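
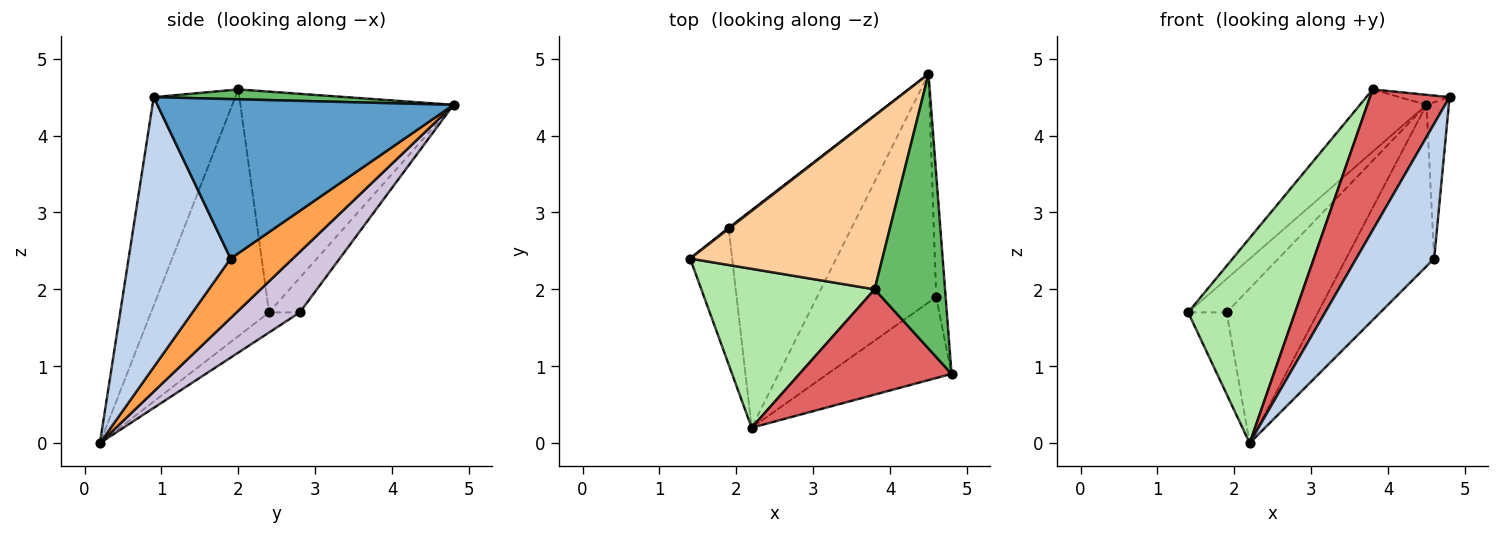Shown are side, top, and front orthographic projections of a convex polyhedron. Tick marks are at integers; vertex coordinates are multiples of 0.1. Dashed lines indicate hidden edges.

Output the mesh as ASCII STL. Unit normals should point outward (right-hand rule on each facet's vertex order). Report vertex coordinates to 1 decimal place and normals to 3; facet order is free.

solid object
 facet normal 0.995 0.075 -0.059
  outer loop
   vertex 4.6 1.9 2.4
   vertex 4.5 4.8 4.4
   vertex 4.8 0.9 4.5
  endloop
 endfacet
 facet normal 0.747 -0.570 -0.343
  outer loop
   vertex 4.6 1.9 2.4
   vertex 4.8 0.9 4.5
   vertex 2.2 0.2 0.0
  endloop
 endfacet
 facet normal 0.378 0.535 -0.756
  outer loop
   vertex 4.6 1.9 2.4
   vertex 2.2 0.2 0.0
   vertex 4.5 4.8 4.4
  endloop
 endfacet
 facet normal -0.734 0.229 0.639
  outer loop
   vertex 3.8 2.0 4.6
   vertex 4.5 4.8 4.4
   vertex 1.4 2.4 1.7
  endloop
 endfacet
 facet normal 0.139 0.036 0.990
  outer loop
   vertex 3.8 2.0 4.6
   vertex 4.8 0.9 4.5
   vertex 4.5 4.8 4.4
  endloop
 endfacet
 facet normal -0.657 -0.596 0.462
  outer loop
   vertex 3.8 2.0 4.6
   vertex 1.4 2.4 1.7
   vertex 2.2 0.2 0.0
  endloop
 endfacet
 facet normal -0.635 -0.619 0.463
  outer loop
   vertex 3.8 2.0 4.6
   vertex 2.2 0.2 0.0
   vertex 4.8 0.9 4.5
  endloop
 endfacet
 facet normal -0.625 0.781 0.023
  outer loop
   vertex 1.9 2.8 1.7
   vertex 1.4 2.4 1.7
   vertex 4.5 4.8 4.4
  endloop
 endfacet
 facet normal -0.380 0.475 -0.794
  outer loop
   vertex 1.9 2.8 1.7
   vertex 2.2 0.2 0.0
   vertex 1.4 2.4 1.7
  endloop
 endfacet
 facet normal 0.372 0.538 -0.757
  outer loop
   vertex 1.9 2.8 1.7
   vertex 4.5 4.8 4.4
   vertex 2.2 0.2 0.0
  endloop
 endfacet
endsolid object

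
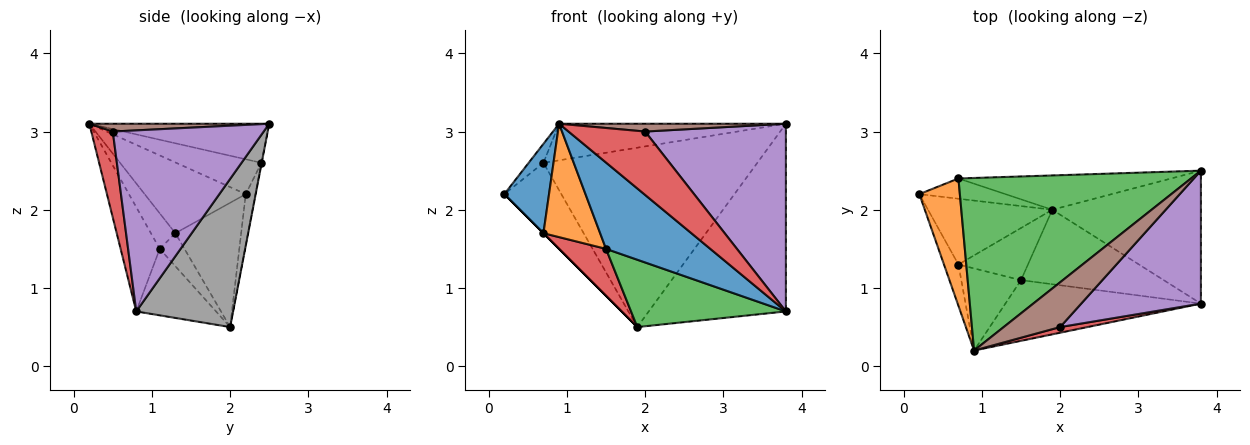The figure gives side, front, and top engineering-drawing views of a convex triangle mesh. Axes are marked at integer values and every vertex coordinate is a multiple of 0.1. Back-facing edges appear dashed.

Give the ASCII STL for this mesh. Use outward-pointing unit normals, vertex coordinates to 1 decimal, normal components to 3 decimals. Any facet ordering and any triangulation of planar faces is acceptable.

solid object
 facet normal -0.899 -0.397 -0.184
  outer loop
   vertex 0.7 1.3 1.7
   vertex 0.9 0.2 3.1
   vertex 0.2 2.2 2.2
  endloop
 endfacet
 facet normal -0.648 0.112 0.754
  outer loop
   vertex 0.7 2.4 2.6
   vertex 0.2 2.2 2.2
   vertex 0.9 0.2 3.1
  endloop
 endfacet
 facet normal -0.162 0.205 0.965
  outer loop
   vertex 0.7 2.4 2.6
   vertex 0.9 0.2 3.1
   vertex 3.8 2.5 3.1
  endloop
 endfacet
 facet normal 0.269 -0.959 0.086
  outer loop
   vertex 2.0 0.5 3.0
   vertex 0.9 0.2 3.1
   vertex 3.8 0.8 0.7
  endloop
 endfacet
 facet normal 0.658 -0.614 0.435
  outer loop
   vertex 2.0 0.5 3.0
   vertex 3.8 0.8 0.7
   vertex 3.8 2.5 3.1
  endloop
 endfacet
 facet normal 0.135 -0.171 0.976
  outer loop
   vertex 2.0 0.5 3.0
   vertex 3.8 2.5 3.1
   vertex 0.9 0.2 3.1
  endloop
 endfacet
 facet normal -0.707 0.000 -0.707
  outer loop
   vertex 1.9 2.0 0.5
   vertex 0.7 1.3 1.7
   vertex 0.2 2.2 2.2
  endloop
 endfacet
 facet normal 0.499 0.707 -0.501
  outer loop
   vertex 1.9 2.0 0.5
   vertex 3.8 2.5 3.1
   vertex 3.8 0.8 0.7
  endloop
 endfacet
 facet normal -0.161 0.948 -0.273
  outer loop
   vertex 1.9 2.0 0.5
   vertex 0.2 2.2 2.2
   vertex 0.7 2.4 2.6
  endloop
 endfacet
 facet normal -0.001 0.982 -0.188
  outer loop
   vertex 1.9 2.0 0.5
   vertex 0.7 2.4 2.6
   vertex 3.8 2.5 3.1
  endloop
 endfacet
 facet normal -0.293 -0.782 -0.550
  outer loop
   vertex 1.5 1.1 1.5
   vertex 3.8 0.8 0.7
   vertex 0.9 0.2 3.1
  endloop
 endfacet
 facet normal -0.330 -0.765 -0.554
  outer loop
   vertex 1.5 1.1 1.5
   vertex 0.9 0.2 3.1
   vertex 0.7 1.3 1.7
  endloop
 endfacet
 facet normal -0.327 -0.634 -0.701
  outer loop
   vertex 1.5 1.1 1.5
   vertex 1.9 2.0 0.5
   vertex 3.8 0.8 0.7
  endloop
 endfacet
 facet normal -0.333 -0.631 -0.701
  outer loop
   vertex 1.5 1.1 1.5
   vertex 0.7 1.3 1.7
   vertex 1.9 2.0 0.5
  endloop
 endfacet
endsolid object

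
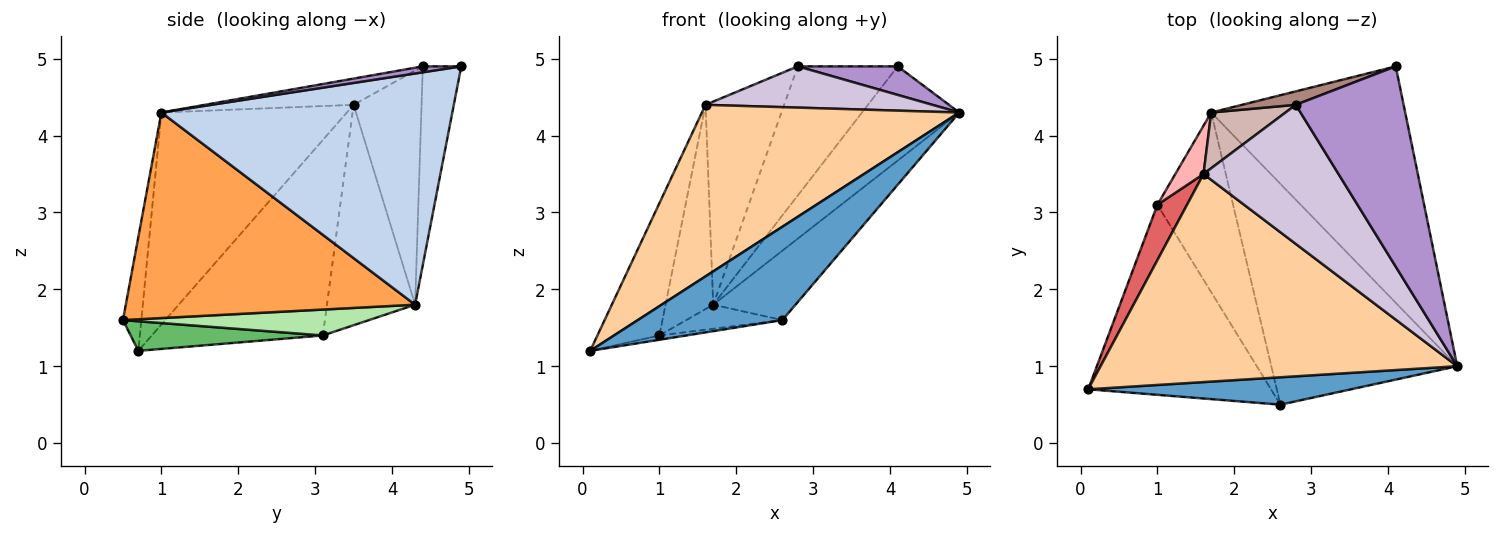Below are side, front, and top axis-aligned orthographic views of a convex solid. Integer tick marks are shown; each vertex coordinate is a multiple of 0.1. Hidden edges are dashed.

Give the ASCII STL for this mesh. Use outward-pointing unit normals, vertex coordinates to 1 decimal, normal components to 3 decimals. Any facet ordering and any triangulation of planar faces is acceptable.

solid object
 facet normal -0.121 -0.953 0.279
  outer loop
   vertex 2.6 0.5 1.6
   vertex 4.9 1.0 4.3
   vertex 0.1 0.7 1.2
  endloop
 endfacet
 facet normal 0.742 0.248 -0.623
  outer loop
   vertex 1.7 4.3 1.8
   vertex 4.1 4.9 4.9
   vertex 4.9 1.0 4.3
  endloop
 endfacet
 facet normal 0.726 0.206 -0.656
  outer loop
   vertex 1.7 4.3 1.8
   vertex 4.9 1.0 4.3
   vertex 2.6 0.5 1.6
  endloop
 endfacet
 facet normal -0.417 -0.578 0.701
  outer loop
   vertex 1.6 3.5 4.4
   vertex 0.1 0.7 1.2
   vertex 4.9 1.0 4.3
  endloop
 endfacet
 facet normal 0.160 0.022 -0.987
  outer loop
   vertex 1.0 3.1 1.4
   vertex 2.6 0.5 1.6
   vertex 0.1 0.7 1.2
  endloop
 endfacet
 facet normal 0.321 0.125 -0.939
  outer loop
   vertex 1.0 3.1 1.4
   vertex 1.7 4.3 1.8
   vertex 2.6 0.5 1.6
  endloop
 endfacet
 facet normal -0.931 0.337 0.141
  outer loop
   vertex 1.0 3.1 1.4
   vertex 0.1 0.7 1.2
   vertex 1.6 3.5 4.4
  endloop
 endfacet
 facet normal -0.874 0.473 0.112
  outer loop
   vertex 1.0 3.1 1.4
   vertex 1.6 3.5 4.4
   vertex 1.7 4.3 1.8
  endloop
 endfacet
 facet normal 0.054 -0.141 0.989
  outer loop
   vertex 2.8 4.4 4.9
   vertex 4.9 1.0 4.3
   vertex 4.1 4.9 4.9
  endloop
 endfacet
 facet normal -0.183 -0.279 0.943
  outer loop
   vertex 2.8 4.4 4.9
   vertex 1.6 3.5 4.4
   vertex 4.9 1.0 4.3
  endloop
 endfacet
 facet normal -0.357 0.929 0.097
  outer loop
   vertex 2.8 4.4 4.9
   vertex 4.1 4.9 4.9
   vertex 1.7 4.3 1.8
  endloop
 endfacet
 facet normal -0.640 0.741 0.203
  outer loop
   vertex 2.8 4.4 4.9
   vertex 1.7 4.3 1.8
   vertex 1.6 3.5 4.4
  endloop
 endfacet
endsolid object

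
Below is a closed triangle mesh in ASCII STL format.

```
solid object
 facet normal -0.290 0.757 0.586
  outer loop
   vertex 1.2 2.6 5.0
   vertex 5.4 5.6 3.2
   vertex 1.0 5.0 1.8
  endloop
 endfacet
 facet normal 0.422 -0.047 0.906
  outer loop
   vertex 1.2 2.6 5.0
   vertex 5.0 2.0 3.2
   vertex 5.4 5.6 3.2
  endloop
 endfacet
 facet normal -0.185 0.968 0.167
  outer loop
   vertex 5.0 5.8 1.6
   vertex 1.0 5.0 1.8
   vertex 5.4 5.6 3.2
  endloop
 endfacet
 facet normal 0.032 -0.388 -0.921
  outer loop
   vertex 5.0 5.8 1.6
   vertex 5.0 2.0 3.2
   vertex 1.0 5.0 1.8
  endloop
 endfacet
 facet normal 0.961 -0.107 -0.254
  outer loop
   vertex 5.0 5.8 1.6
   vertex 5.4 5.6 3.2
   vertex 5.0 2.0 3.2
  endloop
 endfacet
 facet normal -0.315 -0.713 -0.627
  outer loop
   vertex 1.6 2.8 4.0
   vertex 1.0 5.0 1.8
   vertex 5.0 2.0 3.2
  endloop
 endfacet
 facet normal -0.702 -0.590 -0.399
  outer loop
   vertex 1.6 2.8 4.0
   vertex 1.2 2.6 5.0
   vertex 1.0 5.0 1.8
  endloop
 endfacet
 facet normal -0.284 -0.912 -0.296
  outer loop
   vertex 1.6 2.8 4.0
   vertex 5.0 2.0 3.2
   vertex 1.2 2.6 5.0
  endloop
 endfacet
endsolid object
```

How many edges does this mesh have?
12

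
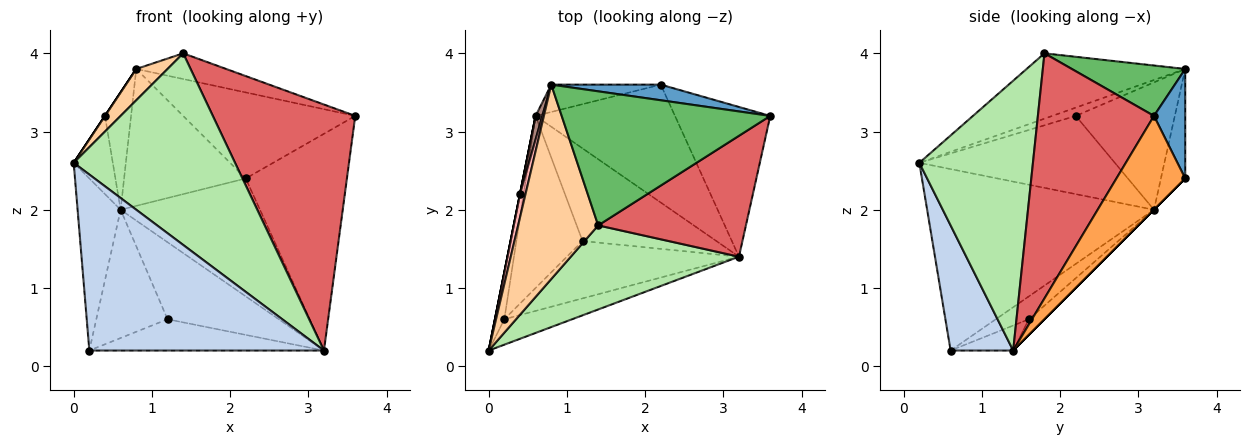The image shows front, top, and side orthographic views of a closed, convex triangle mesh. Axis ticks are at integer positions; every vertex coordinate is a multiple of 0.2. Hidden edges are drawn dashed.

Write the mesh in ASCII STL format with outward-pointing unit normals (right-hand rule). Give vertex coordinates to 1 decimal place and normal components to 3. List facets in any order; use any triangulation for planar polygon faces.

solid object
 facet normal 0.176 0.968 0.176
  outer loop
   vertex 0.8 3.6 3.8
   vertex 3.6 3.2 3.2
   vertex 2.2 3.6 2.4
  endloop
 endfacet
 facet normal 0.255 -0.957 -0.138
  outer loop
   vertex 3.2 1.4 0.2
   vertex 0.0 0.2 2.6
   vertex 0.2 0.6 0.2
  endloop
 endfacet
 facet normal 0.489 0.718 -0.496
  outer loop
   vertex 3.2 1.4 0.2
   vertex 2.2 3.6 2.4
   vertex 3.6 3.2 3.2
  endloop
 endfacet
 facet normal -0.627 -0.124 0.769
  outer loop
   vertex 1.4 1.8 4.0
   vertex 0.8 3.6 3.8
   vertex 0.0 0.2 2.6
  endloop
 endfacet
 facet normal 0.231 0.183 0.956
  outer loop
   vertex 1.4 1.8 4.0
   vertex 3.6 3.2 3.2
   vertex 0.8 3.6 3.8
  endloop
 endfacet
 facet normal 0.542 -0.770 0.338
  outer loop
   vertex 1.4 1.8 4.0
   vertex 0.0 0.2 2.6
   vertex 3.2 1.4 0.2
  endloop
 endfacet
 facet normal 0.590 -0.724 0.356
  outer loop
   vertex 1.4 1.8 4.0
   vertex 3.2 1.4 0.2
   vertex 3.6 3.2 3.2
  endloop
 endfacet
 facet normal -0.832 0.000 0.555
  outer loop
   vertex 0.4 2.2 3.2
   vertex 0.0 0.2 2.6
   vertex 0.8 3.6 3.8
  endloop
 endfacet
 facet normal -0.192 0.962 -0.192
  outer loop
   vertex 0.6 3.2 2.0
   vertex 0.8 3.6 3.8
   vertex 2.2 3.6 2.4
  endloop
 endfacet
 facet normal 0.000 0.707 -0.707
  outer loop
   vertex 0.6 3.2 2.0
   vertex 2.2 3.6 2.4
   vertex 3.2 1.4 0.2
  endloop
 endfacet
 facet normal -0.966 0.254 0.051
  outer loop
   vertex 0.6 3.2 2.0
   vertex 0.4 2.2 3.2
   vertex 0.8 3.6 3.8
  endloop
 endfacet
 facet normal -0.981 0.186 -0.051
  outer loop
   vertex 0.6 3.2 2.0
   vertex 0.2 0.6 0.2
   vertex 0.0 0.2 2.6
  endloop
 endfacet
 facet normal -0.981 0.196 0.000
  outer loop
   vertex 0.6 3.2 2.0
   vertex 0.0 0.2 2.6
   vertex 0.4 2.2 3.2
  endloop
 endfacet
 facet normal -0.127 0.475 -0.871
  outer loop
   vertex 1.2 1.6 0.6
   vertex 3.2 1.4 0.2
   vertex 0.2 0.6 0.2
  endloop
 endfacet
 facet normal -0.267 0.576 -0.773
  outer loop
   vertex 1.2 1.6 0.6
   vertex 0.2 0.6 0.2
   vertex 0.6 3.2 2.0
  endloop
 endfacet
 facet normal -0.090 0.637 -0.766
  outer loop
   vertex 1.2 1.6 0.6
   vertex 0.6 3.2 2.0
   vertex 3.2 1.4 0.2
  endloop
 endfacet
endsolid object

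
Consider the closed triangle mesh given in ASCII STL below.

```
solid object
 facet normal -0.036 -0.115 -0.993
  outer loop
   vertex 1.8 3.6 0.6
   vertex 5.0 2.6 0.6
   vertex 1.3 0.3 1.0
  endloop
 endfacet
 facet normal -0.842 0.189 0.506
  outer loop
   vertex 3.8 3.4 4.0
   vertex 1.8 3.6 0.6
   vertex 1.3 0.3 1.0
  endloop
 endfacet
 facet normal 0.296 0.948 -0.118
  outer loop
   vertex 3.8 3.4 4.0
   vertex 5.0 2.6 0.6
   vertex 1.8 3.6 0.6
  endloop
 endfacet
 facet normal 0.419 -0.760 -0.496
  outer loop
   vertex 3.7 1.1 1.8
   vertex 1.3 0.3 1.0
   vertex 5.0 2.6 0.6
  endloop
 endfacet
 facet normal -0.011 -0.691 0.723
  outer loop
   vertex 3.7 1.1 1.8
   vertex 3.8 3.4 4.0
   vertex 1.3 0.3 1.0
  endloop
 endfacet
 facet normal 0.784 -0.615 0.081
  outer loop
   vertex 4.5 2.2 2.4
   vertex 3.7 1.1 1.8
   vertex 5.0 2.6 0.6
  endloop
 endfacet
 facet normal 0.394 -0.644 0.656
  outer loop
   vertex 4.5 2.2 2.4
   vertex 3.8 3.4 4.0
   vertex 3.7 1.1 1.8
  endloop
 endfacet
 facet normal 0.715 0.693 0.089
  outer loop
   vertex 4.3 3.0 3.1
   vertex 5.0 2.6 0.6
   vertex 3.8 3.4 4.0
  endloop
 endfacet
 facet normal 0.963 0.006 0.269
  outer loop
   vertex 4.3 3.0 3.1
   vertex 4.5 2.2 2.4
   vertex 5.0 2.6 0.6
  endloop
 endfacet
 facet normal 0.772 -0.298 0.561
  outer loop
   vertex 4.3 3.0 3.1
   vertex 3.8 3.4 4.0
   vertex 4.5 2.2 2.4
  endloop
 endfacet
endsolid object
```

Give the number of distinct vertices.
7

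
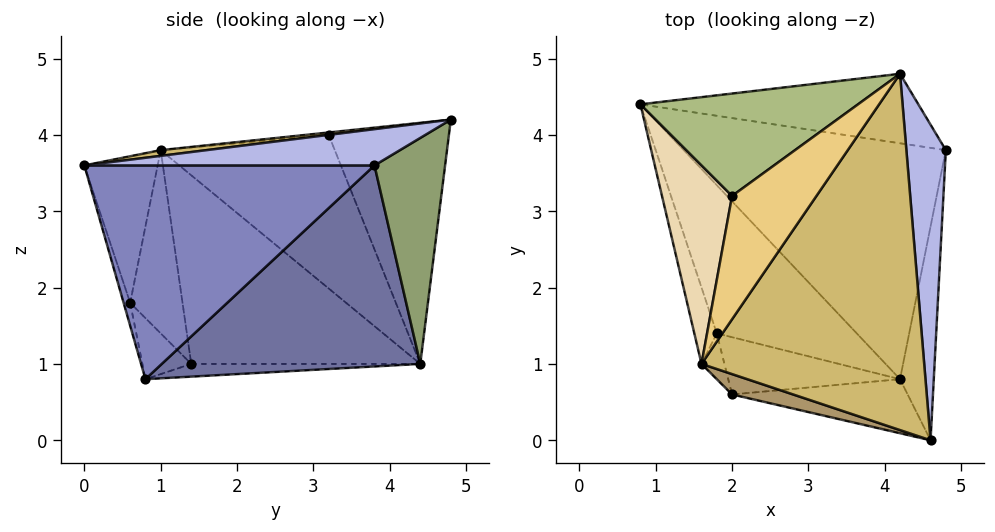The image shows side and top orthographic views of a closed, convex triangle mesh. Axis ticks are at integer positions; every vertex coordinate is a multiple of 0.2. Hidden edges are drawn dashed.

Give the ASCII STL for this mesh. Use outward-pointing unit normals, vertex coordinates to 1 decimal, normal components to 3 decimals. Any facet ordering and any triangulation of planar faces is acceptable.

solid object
 facet normal 0.518 0.526 -0.675
  outer loop
   vertex 4.2 0.8 0.8
   vertex 0.8 4.4 1.0
   vertex 4.8 3.8 3.6
  endloop
 endfacet
 facet normal 0.986 -0.052 -0.156
  outer loop
   vertex 4.2 0.8 0.8
   vertex 4.8 3.8 3.6
   vertex 4.6 0.0 3.6
  endloop
 endfacet
 facet normal -0.035 -0.962 -0.270
  outer loop
   vertex 2.0 0.6 1.8
   vertex 4.2 0.8 0.8
   vertex 4.6 0.0 3.6
  endloop
 endfacet
 facet normal 0.676 -0.036 0.736
  outer loop
   vertex 4.2 4.8 4.2
   vertex 4.6 0.0 3.6
   vertex 4.8 3.8 3.6
  endloop
 endfacet
 facet normal 0.482 0.645 -0.593
  outer loop
   vertex 4.2 4.8 4.2
   vertex 4.8 3.8 3.6
   vertex 0.8 4.4 1.0
  endloop
 endfacet
 facet normal -0.541 0.683 0.490
  outer loop
   vertex 4.2 4.8 4.2
   vertex 0.8 4.4 1.0
   vertex 2.0 3.2 4.0
  endloop
 endfacet
 facet normal -0.090 -0.030 -0.995
  outer loop
   vertex 1.8 1.4 1.0
   vertex 0.8 4.4 1.0
   vertex 4.2 0.8 0.8
  endloop
 endfacet
 facet normal -0.234 -0.716 -0.658
  outer loop
   vertex 1.8 1.4 1.0
   vertex 4.2 0.8 0.8
   vertex 2.0 0.6 1.8
  endloop
 endfacet
 facet normal -0.306 -0.943 0.127
  outer loop
   vertex 1.6 1.0 3.8
   vertex 2.0 0.6 1.8
   vertex 4.6 0.0 3.6
  endloop
 endfacet
 facet normal 0.026 -0.122 0.992
  outer loop
   vertex 1.6 1.0 3.8
   vertex 4.6 0.0 3.6
   vertex 4.2 4.8 4.2
  endloop
 endfacet
 facet normal -0.028 -0.085 0.996
  outer loop
   vertex 1.6 1.0 3.8
   vertex 4.2 4.8 4.2
   vertex 2.0 3.2 4.0
  endloop
 endfacet
 facet normal -0.902 0.127 0.412
  outer loop
   vertex 1.6 1.0 3.8
   vertex 2.0 3.2 4.0
   vertex 0.8 4.4 1.0
  endloop
 endfacet
 facet normal -0.943 -0.314 -0.112
  outer loop
   vertex 1.6 1.0 3.8
   vertex 0.8 4.4 1.0
   vertex 1.8 1.4 1.0
  endloop
 endfacet
 facet normal -0.930 -0.349 -0.116
  outer loop
   vertex 1.6 1.0 3.8
   vertex 1.8 1.4 1.0
   vertex 2.0 0.6 1.8
  endloop
 endfacet
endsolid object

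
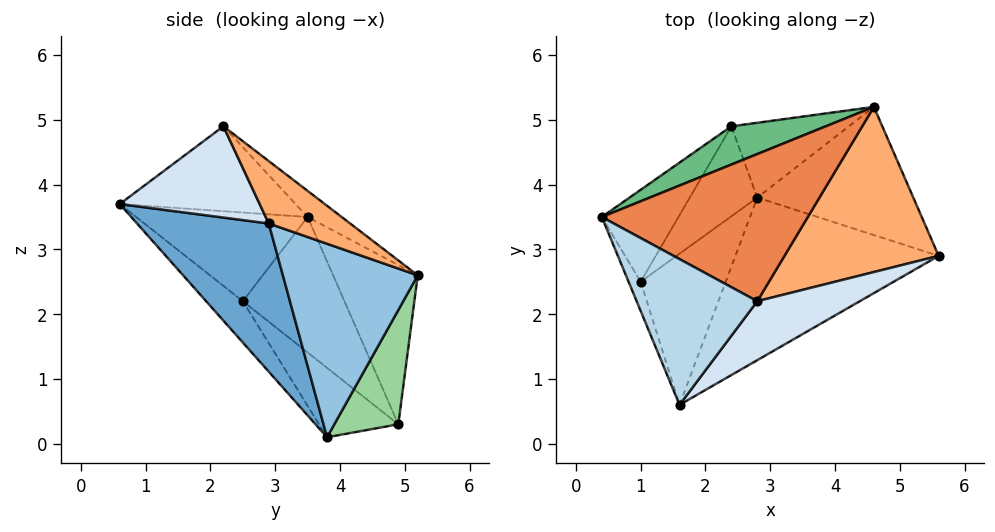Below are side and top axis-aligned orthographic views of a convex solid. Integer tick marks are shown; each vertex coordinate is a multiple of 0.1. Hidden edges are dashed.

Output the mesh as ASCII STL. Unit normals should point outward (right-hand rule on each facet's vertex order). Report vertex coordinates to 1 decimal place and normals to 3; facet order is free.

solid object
 facet normal 0.390 -0.749 -0.536
  outer loop
   vertex 2.8 3.8 0.1
   vertex 5.6 2.9 3.4
   vertex 1.6 0.6 3.7
  endloop
 endfacet
 facet normal 0.773 0.119 -0.623
  outer loop
   vertex 4.6 5.2 2.6
   vertex 5.6 2.9 3.4
   vertex 2.8 3.8 0.1
  endloop
 endfacet
 facet normal -0.566 -0.179 0.805
  outer loop
   vertex 2.8 2.2 4.9
   vertex 0.4 3.5 3.5
   vertex 1.6 0.6 3.7
  endloop
 endfacet
 facet normal 0.457 -0.727 0.513
  outer loop
   vertex 2.8 2.2 4.9
   vertex 1.6 0.6 3.7
   vertex 5.6 2.9 3.4
  endloop
 endfacet
 facet normal -0.097 0.641 0.761
  outer loop
   vertex 2.8 2.2 4.9
   vertex 4.6 5.2 2.6
   vertex 0.4 3.5 3.5
  endloop
 endfacet
 facet normal 0.338 0.437 0.834
  outer loop
   vertex 2.8 2.2 4.9
   vertex 5.6 2.9 3.4
   vertex 4.6 5.2 2.6
  endloop
 endfacet
 facet normal -0.914 -0.387 -0.124
  outer loop
   vertex 1.0 2.5 2.2
   vertex 1.6 0.6 3.7
   vertex 0.4 3.5 3.5
  endloop
 endfacet
 facet normal -0.333 -0.647 -0.686
  outer loop
   vertex 1.0 2.5 2.2
   vertex 2.8 3.8 0.1
   vertex 1.6 0.6 3.7
  endloop
 endfacet
 facet normal -0.331 0.923 0.197
  outer loop
   vertex 2.4 4.9 0.3
   vertex 0.4 3.5 3.5
   vertex 4.6 5.2 2.6
  endloop
 endfacet
 facet normal 0.651 0.358 -0.669
  outer loop
   vertex 2.4 4.9 0.3
   vertex 4.6 5.2 2.6
   vertex 2.8 3.8 0.1
  endloop
 endfacet
 facet normal -0.864 0.117 -0.489
  outer loop
   vertex 2.4 4.9 0.3
   vertex 1.0 2.5 2.2
   vertex 0.4 3.5 3.5
  endloop
 endfacet
 facet normal -0.710 -0.133 -0.691
  outer loop
   vertex 2.4 4.9 0.3
   vertex 2.8 3.8 0.1
   vertex 1.0 2.5 2.2
  endloop
 endfacet
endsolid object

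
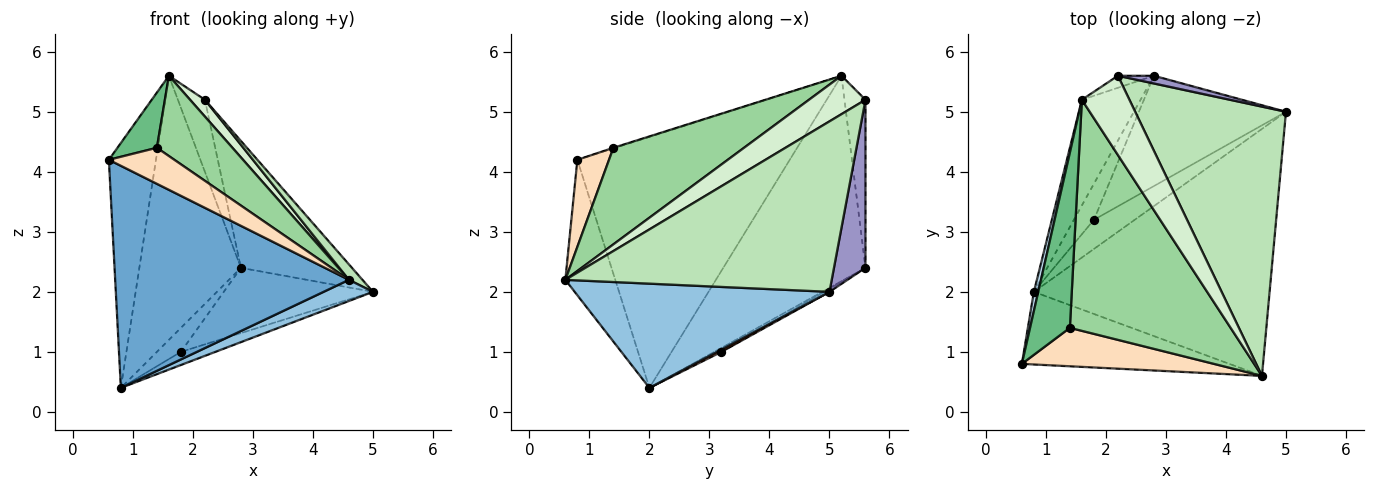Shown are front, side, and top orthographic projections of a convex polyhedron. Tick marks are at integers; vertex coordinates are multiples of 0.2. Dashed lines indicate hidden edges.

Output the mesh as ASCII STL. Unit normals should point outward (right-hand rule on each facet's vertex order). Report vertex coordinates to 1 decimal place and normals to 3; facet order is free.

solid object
 facet normal -0.199 -0.931 -0.305
  outer loop
   vertex 0.8 2.0 0.4
   vertex 4.6 0.6 2.2
   vertex 0.6 0.8 4.2
  endloop
 endfacet
 facet normal 0.403 -0.078 -0.912
  outer loop
   vertex 0.8 2.0 0.4
   vertex 5.0 5.0 2.0
   vertex 4.6 0.6 2.2
  endloop
 endfacet
 facet normal -0.976 0.216 0.017
  outer loop
   vertex 1.6 5.2 5.6
   vertex 0.8 2.0 0.4
   vertex 0.6 0.8 4.2
  endloop
 endfacet
 facet normal -0.793 0.566 -0.226
  outer loop
   vertex 1.6 5.2 5.6
   vertex 2.8 5.6 2.4
   vertex 0.8 2.0 0.4
  endloop
 endfacet
 facet normal 0.054 0.411 -0.910
  outer loop
   vertex 1.8 3.2 1.0
   vertex 5.0 5.0 2.0
   vertex 0.8 2.0 0.4
  endloop
 endfacet
 facet normal -0.018 0.509 -0.860
  outer loop
   vertex 1.8 3.2 1.0
   vertex 2.8 5.6 2.4
   vertex 5.0 5.0 2.0
  endloop
 endfacet
 facet normal -0.164 0.547 -0.821
  outer loop
   vertex 1.8 3.2 1.0
   vertex 0.8 2.0 0.4
   vertex 2.8 5.6 2.4
  endloop
 endfacet
 facet normal 0.314 -0.649 0.693
  outer loop
   vertex 1.4 1.4 4.4
   vertex 0.6 0.8 4.2
   vertex 4.6 0.6 2.2
  endloop
 endfacet
 facet normal -0.013 -0.300 0.954
  outer loop
   vertex 1.4 1.4 4.4
   vertex 1.6 5.2 5.6
   vertex 0.6 0.8 4.2
  endloop
 endfacet
 facet normal 0.493 -0.285 0.822
  outer loop
   vertex 1.4 1.4 4.4
   vertex 4.6 0.6 2.2
   vertex 1.6 5.2 5.6
  endloop
 endfacet
 facet normal 0.748 -0.038 0.662
  outer loop
   vertex 2.2 5.6 5.2
   vertex 4.6 0.6 2.2
   vertex 5.0 5.0 2.0
  endloop
 endfacet
 facet normal 0.620 -0.163 0.767
  outer loop
   vertex 2.2 5.6 5.2
   vertex 1.6 5.2 5.6
   vertex 4.6 0.6 2.2
  endloop
 endfacet
 facet normal 0.273 0.960 0.058
  outer loop
   vertex 2.2 5.6 5.2
   vertex 5.0 5.0 2.0
   vertex 2.8 5.6 2.4
  endloop
 endfacet
 facet normal -0.609 0.783 -0.130
  outer loop
   vertex 2.2 5.6 5.2
   vertex 2.8 5.6 2.4
   vertex 1.6 5.2 5.6
  endloop
 endfacet
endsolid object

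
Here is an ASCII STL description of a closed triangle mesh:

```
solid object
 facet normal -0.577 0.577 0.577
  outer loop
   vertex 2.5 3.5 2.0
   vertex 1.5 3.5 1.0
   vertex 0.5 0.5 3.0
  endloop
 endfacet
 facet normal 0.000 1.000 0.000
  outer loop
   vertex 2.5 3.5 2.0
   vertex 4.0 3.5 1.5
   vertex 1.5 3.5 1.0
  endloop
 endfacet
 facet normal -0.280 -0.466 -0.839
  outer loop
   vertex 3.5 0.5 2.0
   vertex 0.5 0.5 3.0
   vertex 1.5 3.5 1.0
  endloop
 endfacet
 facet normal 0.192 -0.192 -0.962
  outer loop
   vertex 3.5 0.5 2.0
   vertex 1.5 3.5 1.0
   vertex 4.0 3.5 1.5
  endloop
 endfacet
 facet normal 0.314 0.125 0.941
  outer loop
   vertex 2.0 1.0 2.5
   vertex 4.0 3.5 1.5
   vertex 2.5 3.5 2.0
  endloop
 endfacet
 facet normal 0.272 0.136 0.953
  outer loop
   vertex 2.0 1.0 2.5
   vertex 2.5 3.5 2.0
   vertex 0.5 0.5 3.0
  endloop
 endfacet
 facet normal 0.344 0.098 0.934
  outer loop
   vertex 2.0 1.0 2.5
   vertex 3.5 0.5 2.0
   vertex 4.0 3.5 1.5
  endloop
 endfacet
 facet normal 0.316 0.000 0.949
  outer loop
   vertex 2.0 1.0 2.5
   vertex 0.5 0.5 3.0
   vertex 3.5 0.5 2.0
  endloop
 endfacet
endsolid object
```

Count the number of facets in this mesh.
8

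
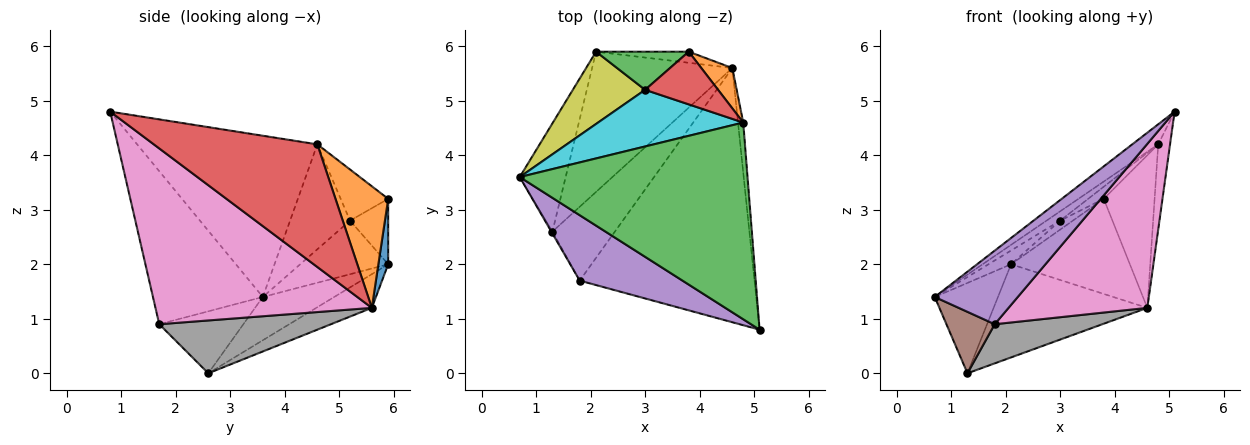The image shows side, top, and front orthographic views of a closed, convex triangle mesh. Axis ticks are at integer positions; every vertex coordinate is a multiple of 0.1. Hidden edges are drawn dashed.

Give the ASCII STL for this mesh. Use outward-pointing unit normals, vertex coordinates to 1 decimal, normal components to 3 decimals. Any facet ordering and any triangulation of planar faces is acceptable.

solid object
 facet normal -0.586 0.519 -0.622
  outer loop
   vertex 1.3 2.6 0.0
   vertex 0.7 3.6 1.4
   vertex 2.1 5.9 2.0
  endloop
 endfacet
 facet normal -0.196 0.543 -0.817
  outer loop
   vertex 4.6 5.6 1.2
   vertex 1.3 2.6 0.0
   vertex 2.1 5.9 2.0
  endloop
 endfacet
 facet normal -0.576 0.083 0.813
  outer loop
   vertex 4.8 4.6 4.2
   vertex 0.7 3.6 1.4
   vertex 5.1 0.8 4.8
  endloop
 endfacet
 facet normal 0.997 0.072 -0.042
  outer loop
   vertex 4.8 4.6 4.2
   vertex 5.1 0.8 4.8
   vertex 4.6 5.6 1.2
  endloop
 endfacet
 facet normal -0.703 -0.531 0.472
  outer loop
   vertex 1.8 1.7 0.9
   vertex 5.1 0.8 4.8
   vertex 0.7 3.6 1.4
  endloop
 endfacet
 facet normal -0.867 -0.498 -0.016
  outer loop
   vertex 1.8 1.7 0.9
   vertex 0.7 3.6 1.4
   vertex 1.3 2.6 0.0
  endloop
 endfacet
 facet normal 0.646 -0.414 -0.642
  outer loop
   vertex 1.8 1.7 0.9
   vertex 4.6 5.6 1.2
   vertex 5.1 0.8 4.8
  endloop
 endfacet
 facet normal 0.599 -0.375 -0.708
  outer loop
   vertex 1.8 1.7 0.9
   vertex 1.3 2.6 0.0
   vertex 4.6 5.6 1.2
  endloop
 endfacet
 facet normal -0.589 0.151 0.794
  outer loop
   vertex 3.0 5.2 2.8
   vertex 2.1 5.9 2.0
   vertex 0.7 3.6 1.4
  endloop
 endfacet
 facet normal -0.581 0.132 0.803
  outer loop
   vertex 3.0 5.2 2.8
   vertex 0.7 3.6 1.4
   vertex 4.8 4.6 4.2
  endloop
 endfacet
 facet normal 0.082 0.990 -0.116
  outer loop
   vertex 3.8 5.9 3.2
   vertex 4.6 5.6 1.2
   vertex 2.1 5.9 2.0
  endloop
 endfacet
 facet normal 0.708 0.683 0.181
  outer loop
   vertex 3.8 5.9 3.2
   vertex 4.8 4.6 4.2
   vertex 4.6 5.6 1.2
  endloop
 endfacet
 facet normal -0.566 0.189 0.802
  outer loop
   vertex 3.8 5.9 3.2
   vertex 2.1 5.9 2.0
   vertex 3.0 5.2 2.8
  endloop
 endfacet
 facet normal -0.564 0.185 0.805
  outer loop
   vertex 3.8 5.9 3.2
   vertex 3.0 5.2 2.8
   vertex 4.8 4.6 4.2
  endloop
 endfacet
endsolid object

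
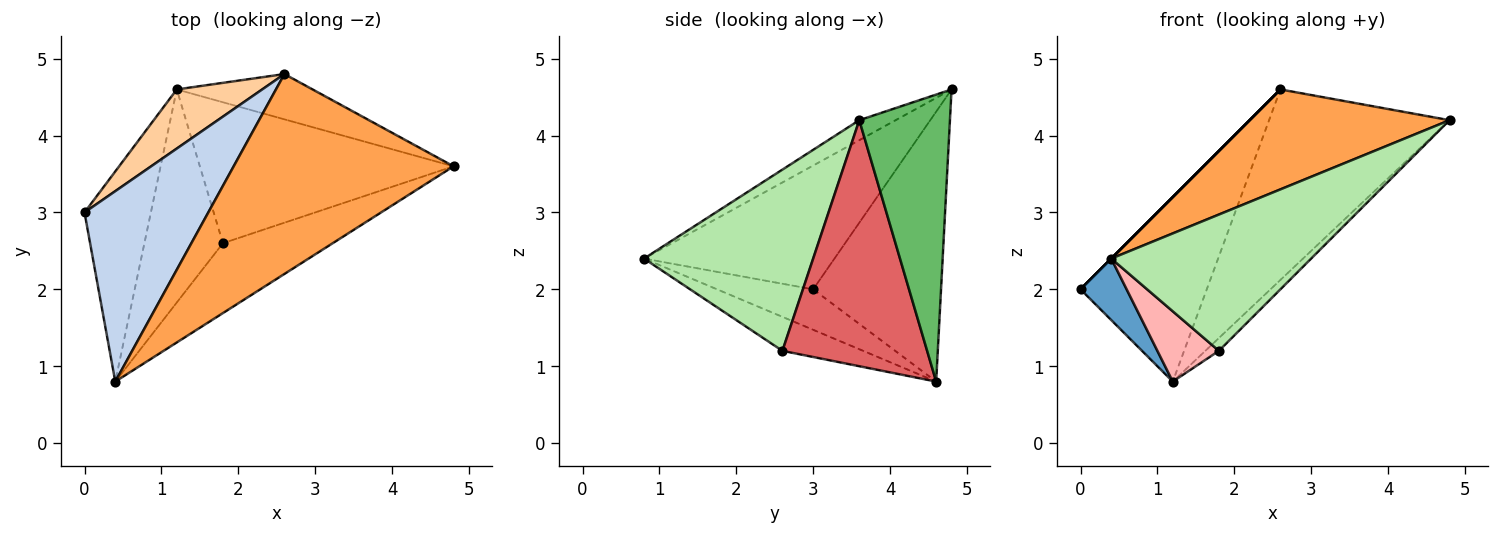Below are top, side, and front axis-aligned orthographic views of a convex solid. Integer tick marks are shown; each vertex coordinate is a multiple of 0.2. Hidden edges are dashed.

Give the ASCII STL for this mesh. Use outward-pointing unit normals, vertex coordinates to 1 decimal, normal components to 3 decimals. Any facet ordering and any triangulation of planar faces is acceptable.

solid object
 facet normal -0.505 -0.242 -0.828
  outer loop
   vertex 1.2 4.6 0.8
   vertex 0.4 0.8 2.4
   vertex 0.0 3.0 2.0
  endloop
 endfacet
 facet normal -0.707 0.000 0.707
  outer loop
   vertex 2.6 4.8 4.6
   vertex 0.0 3.0 2.0
   vertex 0.4 0.8 2.4
  endloop
 endfacet
 facet normal -0.081 -0.446 0.891
  outer loop
   vertex 2.6 4.8 4.6
   vertex 0.4 0.8 2.4
   vertex 4.8 3.6 4.2
  endloop
 endfacet
 facet normal -0.694 0.685 0.220
  outer loop
   vertex 2.6 4.8 4.6
   vertex 1.2 4.6 0.8
   vertex 0.0 3.0 2.0
  endloop
 endfacet
 facet normal 0.439 0.874 -0.208
  outer loop
   vertex 2.6 4.8 4.6
   vertex 4.8 3.6 4.2
   vertex 1.2 4.6 0.8
  endloop
 endfacet
 facet normal 0.601 -0.711 -0.365
  outer loop
   vertex 1.8 2.6 1.2
   vertex 4.8 3.6 4.2
   vertex 0.4 0.8 2.4
  endloop
 endfacet
 facet normal 0.695 0.065 -0.716
  outer loop
   vertex 1.8 2.6 1.2
   vertex 1.2 4.6 0.8
   vertex 4.8 3.6 4.2
  endloop
 endfacet
 facet normal -0.380 -0.290 -0.878
  outer loop
   vertex 1.8 2.6 1.2
   vertex 0.4 0.8 2.4
   vertex 1.2 4.6 0.8
  endloop
 endfacet
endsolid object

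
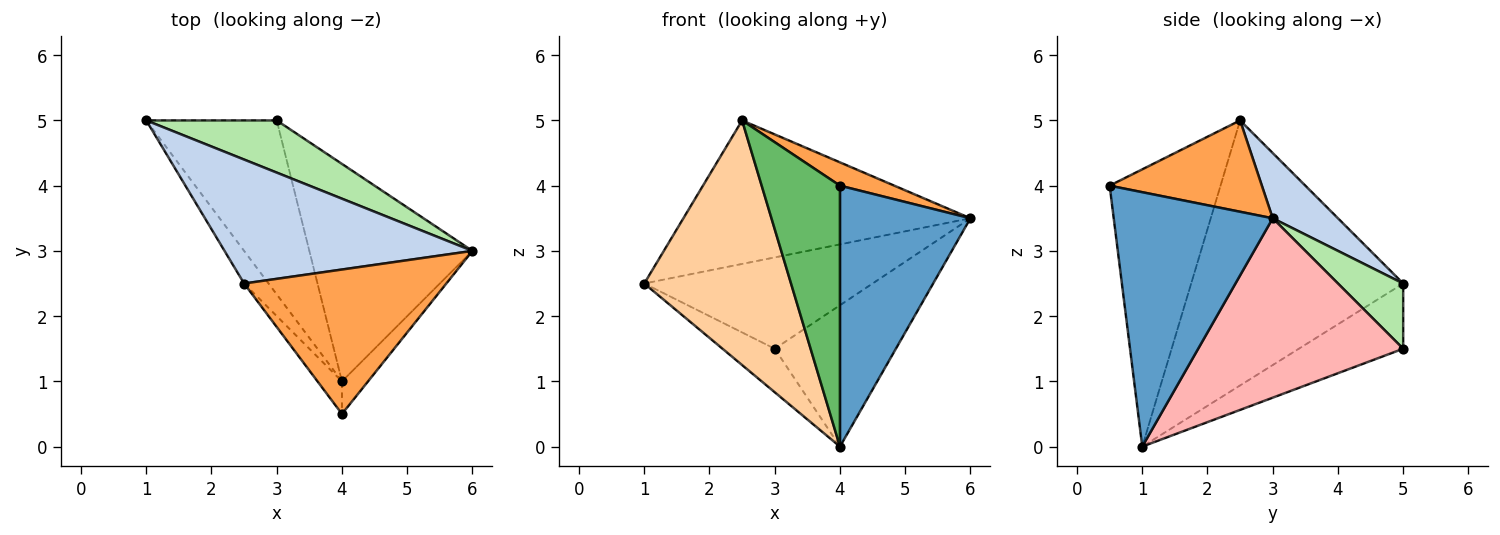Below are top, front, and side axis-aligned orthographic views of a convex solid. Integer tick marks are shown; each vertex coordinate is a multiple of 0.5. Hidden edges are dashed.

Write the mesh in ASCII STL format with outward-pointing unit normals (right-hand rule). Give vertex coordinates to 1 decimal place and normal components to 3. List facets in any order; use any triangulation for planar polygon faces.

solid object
 facet normal 0.771 -0.632 -0.079
  outer loop
   vertex 4.0 1.0 0.0
   vertex 6.0 3.0 3.5
   vertex 4.0 0.5 4.0
  endloop
 endfacet
 facet normal 0.170 0.746 0.644
  outer loop
   vertex 2.5 2.5 5.0
   vertex 6.0 3.0 3.5
   vertex 1.0 5.0 2.5
  endloop
 endfacet
 facet normal 0.407 -0.145 0.902
  outer loop
   vertex 2.5 2.5 5.0
   vertex 4.0 0.5 4.0
   vertex 6.0 3.0 3.5
  endloop
 endfacet
 facet normal -0.820 -0.568 -0.076
  outer loop
   vertex 2.5 2.5 5.0
   vertex 1.0 5.0 2.5
   vertex 4.0 1.0 0.0
  endloop
 endfacet
 facet normal -0.815 -0.575 -0.072
  outer loop
   vertex 2.5 2.5 5.0
   vertex 4.0 1.0 0.0
   vertex 4.0 0.5 4.0
  endloop
 endfacet
 facet normal 0.241 0.843 0.482
  outer loop
   vertex 3.0 5.0 1.5
   vertex 1.0 5.0 2.5
   vertex 6.0 3.0 3.5
  endloop
 endfacet
 facet normal -0.436 0.218 -0.873
  outer loop
   vertex 3.0 5.0 1.5
   vertex 4.0 1.0 0.0
   vertex 1.0 5.0 2.5
  endloop
 endfacet
 facet normal 0.678 0.401 -0.616
  outer loop
   vertex 3.0 5.0 1.5
   vertex 6.0 3.0 3.5
   vertex 4.0 1.0 0.0
  endloop
 endfacet
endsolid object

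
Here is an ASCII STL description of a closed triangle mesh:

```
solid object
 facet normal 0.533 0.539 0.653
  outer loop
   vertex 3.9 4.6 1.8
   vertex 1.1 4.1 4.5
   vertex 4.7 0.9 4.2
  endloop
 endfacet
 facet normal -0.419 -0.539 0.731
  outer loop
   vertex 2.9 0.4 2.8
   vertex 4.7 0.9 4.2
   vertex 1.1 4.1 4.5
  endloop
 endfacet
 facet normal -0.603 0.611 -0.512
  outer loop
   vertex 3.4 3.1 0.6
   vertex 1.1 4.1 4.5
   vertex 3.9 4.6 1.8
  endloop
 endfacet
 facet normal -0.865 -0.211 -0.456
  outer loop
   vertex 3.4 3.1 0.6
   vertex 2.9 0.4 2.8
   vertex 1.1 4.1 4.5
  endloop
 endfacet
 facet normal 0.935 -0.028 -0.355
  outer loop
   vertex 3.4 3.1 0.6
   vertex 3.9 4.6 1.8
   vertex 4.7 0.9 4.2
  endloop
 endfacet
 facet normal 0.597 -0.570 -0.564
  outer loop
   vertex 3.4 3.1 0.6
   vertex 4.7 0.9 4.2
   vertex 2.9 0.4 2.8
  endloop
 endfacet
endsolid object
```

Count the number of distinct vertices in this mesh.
5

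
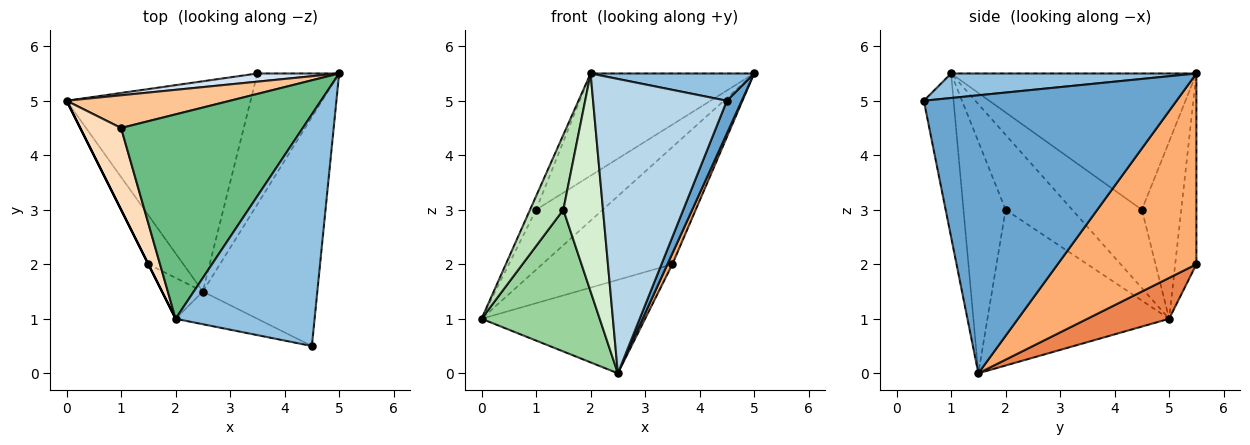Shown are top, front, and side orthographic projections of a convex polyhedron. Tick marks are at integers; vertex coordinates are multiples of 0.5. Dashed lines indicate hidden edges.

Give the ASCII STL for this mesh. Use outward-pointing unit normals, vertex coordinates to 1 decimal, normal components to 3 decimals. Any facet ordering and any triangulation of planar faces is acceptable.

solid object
 facet normal 0.923 -0.054 -0.380
  outer loop
   vertex 2.5 1.5 0.0
   vertex 5.0 5.5 5.5
   vertex 4.5 0.5 5.0
  endloop
 endfacet
 facet normal 0.173 -0.115 0.978
  outer loop
   vertex 2.0 1.0 5.5
   vertex 4.5 0.5 5.0
   vertex 5.0 5.5 5.5
  endloop
 endfacet
 facet normal -0.216 -0.970 -0.108
  outer loop
   vertex 2.0 1.0 5.5
   vertex 2.5 1.5 0.0
   vertex 4.5 0.5 5.0
  endloop
 endfacet
 facet normal -0.160 0.985 0.069
  outer loop
   vertex 3.5 5.5 2.0
   vertex 0.0 5.0 1.0
   vertex 5.0 5.5 5.5
  endloop
 endfacet
 facet normal 0.199 0.398 -0.896
  outer loop
   vertex 3.5 5.5 2.0
   vertex 2.5 1.5 0.0
   vertex 0.0 5.0 1.0
  endloop
 endfacet
 facet normal 0.919 -0.033 -0.394
  outer loop
   vertex 3.5 5.5 2.0
   vertex 5.0 5.5 5.5
   vertex 2.5 1.5 0.0
  endloop
 endfacet
 facet normal -0.460 0.779 0.425
  outer loop
   vertex 1.0 4.5 3.0
   vertex 5.0 5.5 5.5
   vertex 0.0 5.0 1.0
  endloop
 endfacet
 facet normal -0.884 0.077 0.461
  outer loop
   vertex 1.0 4.5 3.0
   vertex 0.0 5.0 1.0
   vertex 2.0 1.0 5.5
  endloop
 endfacet
 facet normal -0.557 0.371 0.743
  outer loop
   vertex 1.0 4.5 3.0
   vertex 2.0 1.0 5.5
   vertex 5.0 5.5 5.5
  endloop
 endfacet
 facet normal -0.824 -0.536 -0.185
  outer loop
   vertex 1.5 2.0 3.0
   vertex 0.0 5.0 1.0
   vertex 2.5 1.5 0.0
  endloop
 endfacet
 facet normal -0.894 -0.447 0.000
  outer loop
   vertex 1.5 2.0 3.0
   vertex 2.0 1.0 5.5
   vertex 0.0 5.0 1.0
  endloop
 endfacet
 facet normal -0.722 -0.680 -0.127
  outer loop
   vertex 1.5 2.0 3.0
   vertex 2.5 1.5 0.0
   vertex 2.0 1.0 5.5
  endloop
 endfacet
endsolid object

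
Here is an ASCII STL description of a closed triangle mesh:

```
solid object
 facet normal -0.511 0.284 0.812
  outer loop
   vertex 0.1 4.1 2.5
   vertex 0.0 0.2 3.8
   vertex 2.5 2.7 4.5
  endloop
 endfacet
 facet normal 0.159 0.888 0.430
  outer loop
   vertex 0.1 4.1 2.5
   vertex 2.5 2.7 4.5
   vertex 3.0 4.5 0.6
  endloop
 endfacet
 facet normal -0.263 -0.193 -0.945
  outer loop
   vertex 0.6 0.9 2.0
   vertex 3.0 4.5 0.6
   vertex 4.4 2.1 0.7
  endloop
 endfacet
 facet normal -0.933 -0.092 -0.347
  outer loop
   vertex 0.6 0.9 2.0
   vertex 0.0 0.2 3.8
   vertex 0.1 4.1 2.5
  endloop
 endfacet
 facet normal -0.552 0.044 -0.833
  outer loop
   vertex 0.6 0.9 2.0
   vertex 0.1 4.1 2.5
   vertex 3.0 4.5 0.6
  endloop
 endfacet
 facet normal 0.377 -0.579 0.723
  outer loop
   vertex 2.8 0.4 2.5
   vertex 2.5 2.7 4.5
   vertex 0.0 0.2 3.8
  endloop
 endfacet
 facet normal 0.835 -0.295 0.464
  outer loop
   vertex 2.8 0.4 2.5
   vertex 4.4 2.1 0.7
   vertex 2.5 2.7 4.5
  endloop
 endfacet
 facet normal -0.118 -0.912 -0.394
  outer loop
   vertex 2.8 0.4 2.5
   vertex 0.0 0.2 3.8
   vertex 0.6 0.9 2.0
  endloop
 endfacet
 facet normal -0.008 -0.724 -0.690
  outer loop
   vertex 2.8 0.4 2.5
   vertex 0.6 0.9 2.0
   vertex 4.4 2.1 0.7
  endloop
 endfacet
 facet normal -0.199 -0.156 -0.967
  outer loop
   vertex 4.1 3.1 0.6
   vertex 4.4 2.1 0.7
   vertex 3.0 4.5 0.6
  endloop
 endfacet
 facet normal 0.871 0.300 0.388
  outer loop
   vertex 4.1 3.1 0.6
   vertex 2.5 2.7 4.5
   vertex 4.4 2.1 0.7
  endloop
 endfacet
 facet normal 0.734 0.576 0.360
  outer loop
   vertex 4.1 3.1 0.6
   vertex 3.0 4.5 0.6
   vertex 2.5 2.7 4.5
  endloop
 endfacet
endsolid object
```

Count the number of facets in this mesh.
12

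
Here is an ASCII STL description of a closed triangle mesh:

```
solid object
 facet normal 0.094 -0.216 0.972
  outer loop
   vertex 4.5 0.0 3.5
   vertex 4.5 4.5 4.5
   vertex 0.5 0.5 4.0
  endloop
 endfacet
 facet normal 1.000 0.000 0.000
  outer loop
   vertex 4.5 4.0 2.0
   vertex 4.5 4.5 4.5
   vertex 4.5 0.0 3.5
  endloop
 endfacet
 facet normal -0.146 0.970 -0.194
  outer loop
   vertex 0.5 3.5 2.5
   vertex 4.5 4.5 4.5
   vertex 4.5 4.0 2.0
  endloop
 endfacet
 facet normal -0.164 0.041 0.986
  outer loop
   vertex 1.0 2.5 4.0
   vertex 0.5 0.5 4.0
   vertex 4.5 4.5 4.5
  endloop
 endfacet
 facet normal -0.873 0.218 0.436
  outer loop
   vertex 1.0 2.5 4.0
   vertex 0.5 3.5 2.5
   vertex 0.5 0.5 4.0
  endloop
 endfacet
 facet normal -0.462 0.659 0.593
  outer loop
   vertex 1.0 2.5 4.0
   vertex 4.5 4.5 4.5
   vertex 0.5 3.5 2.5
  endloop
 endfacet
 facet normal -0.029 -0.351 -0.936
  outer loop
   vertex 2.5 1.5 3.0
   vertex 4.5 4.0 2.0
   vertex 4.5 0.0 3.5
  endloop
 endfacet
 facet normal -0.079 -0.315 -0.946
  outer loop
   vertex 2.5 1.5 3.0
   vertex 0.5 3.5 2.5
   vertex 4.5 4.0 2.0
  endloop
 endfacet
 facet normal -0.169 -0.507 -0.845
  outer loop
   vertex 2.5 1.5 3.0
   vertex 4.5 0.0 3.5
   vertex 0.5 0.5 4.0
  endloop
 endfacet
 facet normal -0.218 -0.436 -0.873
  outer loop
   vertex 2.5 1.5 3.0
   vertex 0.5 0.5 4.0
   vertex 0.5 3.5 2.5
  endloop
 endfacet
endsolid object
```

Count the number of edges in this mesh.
15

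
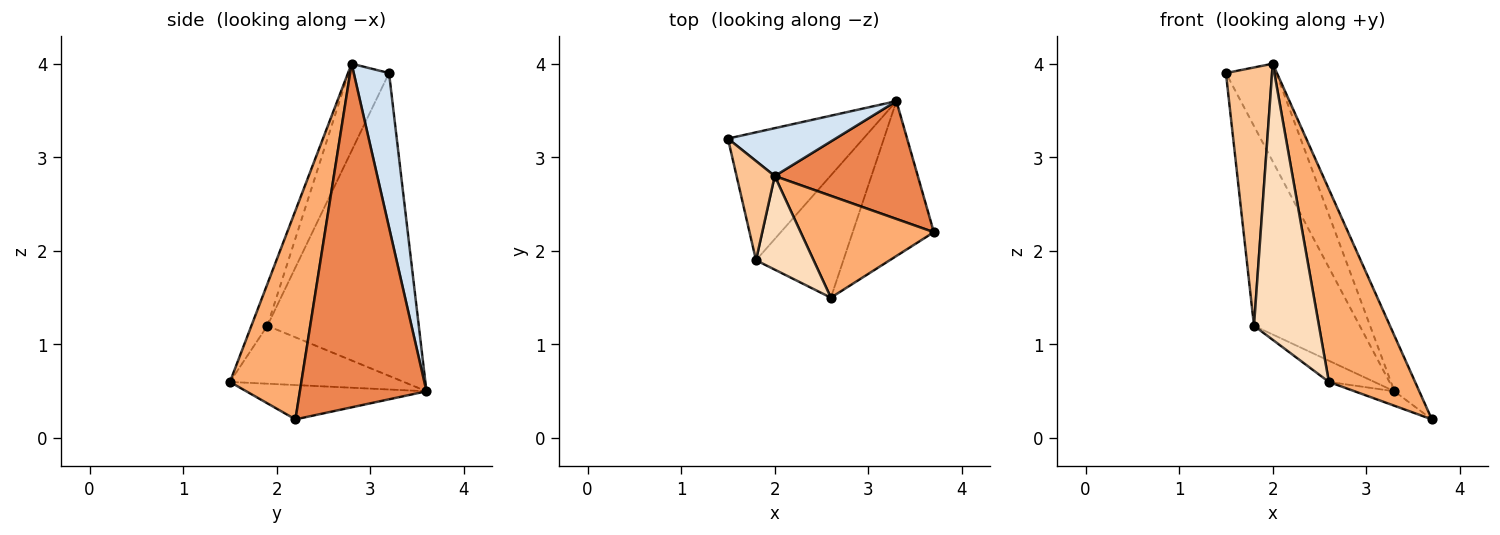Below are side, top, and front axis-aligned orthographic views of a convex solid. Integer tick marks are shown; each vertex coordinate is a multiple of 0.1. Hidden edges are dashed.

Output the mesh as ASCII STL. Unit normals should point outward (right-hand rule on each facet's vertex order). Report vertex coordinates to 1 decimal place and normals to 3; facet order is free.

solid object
 facet normal -0.388 0.086 -0.918
  outer loop
   vertex 2.6 1.5 0.6
   vertex 3.3 3.6 0.5
   vertex 3.7 2.2 0.2
  endloop
 endfacet
 facet normal -0.770 0.537 -0.344
  outer loop
   vertex 1.8 1.9 1.2
   vertex 1.5 3.2 3.9
   vertex 3.3 3.6 0.5
  endloop
 endfacet
 facet normal -0.547 0.143 -0.825
  outer loop
   vertex 1.8 1.9 1.2
   vertex 3.3 3.6 0.5
   vertex 2.6 1.5 0.6
  endloop
 endfacet
 facet normal 0.533 0.760 0.372
  outer loop
   vertex 2.0 2.8 4.0
   vertex 3.3 3.6 0.5
   vertex 1.5 3.2 3.9
  endloop
 endfacet
 facet normal 0.908 0.178 0.378
  outer loop
   vertex 2.0 2.8 4.0
   vertex 3.7 2.2 0.2
   vertex 3.3 3.6 0.5
  endloop
 endfacet
 facet normal 0.591 -0.713 0.377
  outer loop
   vertex 2.0 2.8 4.0
   vertex 2.6 1.5 0.6
   vertex 3.7 2.2 0.2
  endloop
 endfacet
 facet normal -0.633 -0.722 0.277
  outer loop
   vertex 2.0 2.8 4.0
   vertex 1.5 3.2 3.9
   vertex 1.8 1.9 1.2
  endloop
 endfacet
 facet normal -0.227 -0.922 0.313
  outer loop
   vertex 2.0 2.8 4.0
   vertex 1.8 1.9 1.2
   vertex 2.6 1.5 0.6
  endloop
 endfacet
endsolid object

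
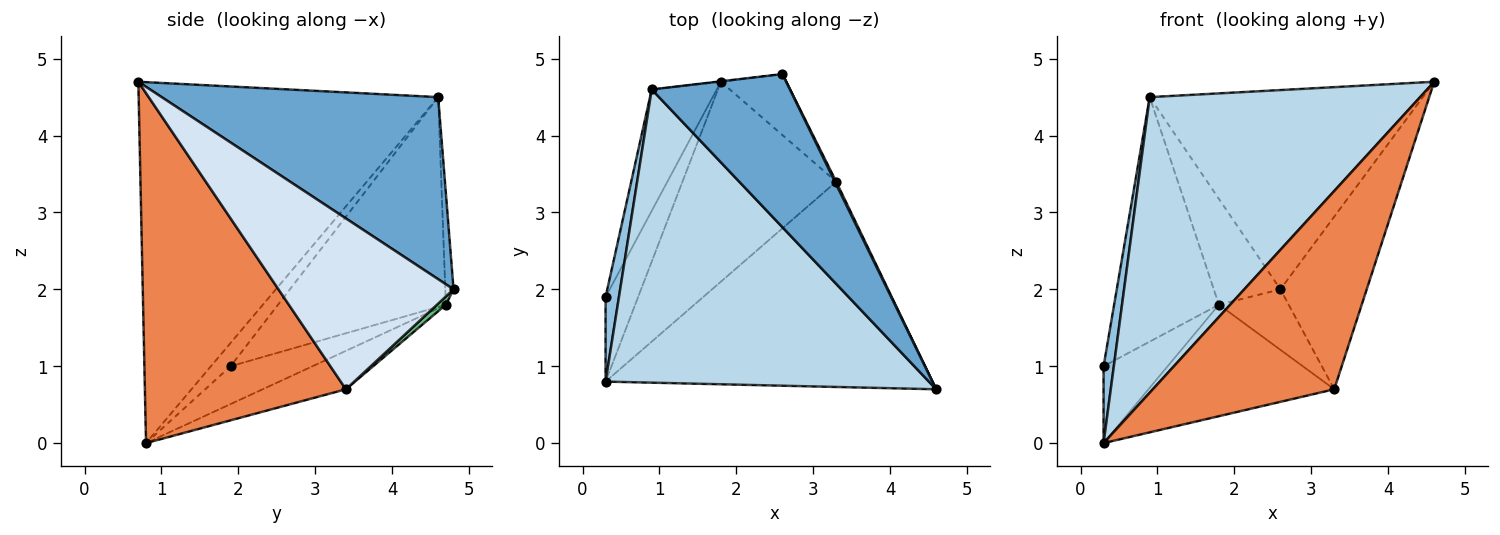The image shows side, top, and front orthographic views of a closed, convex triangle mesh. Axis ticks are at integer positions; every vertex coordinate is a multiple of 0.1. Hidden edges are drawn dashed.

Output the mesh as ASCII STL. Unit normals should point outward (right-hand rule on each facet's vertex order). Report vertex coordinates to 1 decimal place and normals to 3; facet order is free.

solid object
 facet normal 0.626 0.618 0.475
  outer loop
   vertex 0.9 4.6 4.5
   vertex 4.6 0.7 4.7
   vertex 2.6 4.8 2.0
  endloop
 endfacet
 facet normal -0.790 -0.412 0.453
  outer loop
   vertex 0.9 4.6 4.5
   vertex 0.3 1.9 1.0
   vertex 0.3 0.8 0.0
  endloop
 endfacet
 facet normal -0.618 -0.558 0.554
  outer loop
   vertex 0.9 4.6 4.5
   vertex 0.3 0.8 0.0
   vertex 4.6 0.7 4.7
  endloop
 endfacet
 facet normal 0.897 0.442 0.007
  outer loop
   vertex 3.3 3.4 0.7
   vertex 2.6 4.8 2.0
   vertex 4.6 0.7 4.7
  endloop
 endfacet
 facet normal 0.610 -0.551 -0.570
  outer loop
   vertex 3.3 3.4 0.7
   vertex 4.6 0.7 4.7
   vertex 0.3 0.8 0.0
  endloop
 endfacet
 facet normal -0.820 0.512 -0.254
  outer loop
   vertex 1.8 4.7 1.8
   vertex 0.3 1.9 1.0
   vertex 0.9 4.6 4.5
  endloop
 endfacet
 facet normal -0.123 0.992 -0.004
  outer loop
   vertex 1.8 4.7 1.8
   vertex 0.9 4.6 4.5
   vertex 2.6 4.8 2.0
  endloop
 endfacet
 facet normal -0.652 0.510 -0.561
  outer loop
   vertex 1.8 4.7 1.8
   vertex 0.3 0.8 0.0
   vertex 0.3 1.9 1.0
  endloop
 endfacet
 facet normal 0.089 0.701 -0.707
  outer loop
   vertex 1.8 4.7 1.8
   vertex 2.6 4.8 2.0
   vertex 3.3 3.4 0.7
  endloop
 endfacet
 facet normal -0.213 0.476 -0.853
  outer loop
   vertex 1.8 4.7 1.8
   vertex 3.3 3.4 0.7
   vertex 0.3 0.8 0.0
  endloop
 endfacet
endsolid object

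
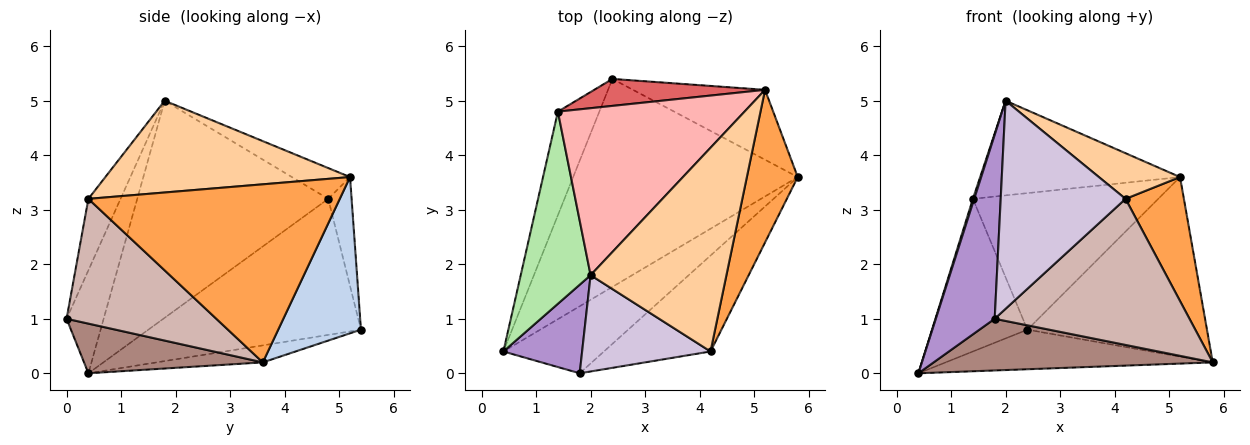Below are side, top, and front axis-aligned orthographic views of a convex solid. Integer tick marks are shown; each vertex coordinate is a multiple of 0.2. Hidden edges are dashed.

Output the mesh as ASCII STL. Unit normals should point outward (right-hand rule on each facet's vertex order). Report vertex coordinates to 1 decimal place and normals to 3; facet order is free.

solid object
 facet normal -0.074 0.186 -0.980
  outer loop
   vertex 2.4 5.4 0.8
   vertex 5.8 3.6 0.2
   vertex 0.4 0.4 0.0
  endloop
 endfacet
 facet normal 0.395 0.856 -0.333
  outer loop
   vertex 5.2 5.2 3.6
   vertex 5.8 3.6 0.2
   vertex 2.4 5.4 0.8
  endloop
 endfacet
 facet normal 0.938 -0.218 0.268
  outer loop
   vertex 4.2 0.4 3.2
   vertex 5.8 3.6 0.2
   vertex 5.2 5.2 3.6
  endloop
 endfacet
 facet normal 0.550 -0.183 0.815
  outer loop
   vertex 4.2 0.4 3.2
   vertex 5.2 5.2 3.6
   vertex 2.0 1.8 5.0
  endloop
 endfacet
 facet normal -0.879 0.394 -0.268
  outer loop
   vertex 1.4 4.8 3.2
   vertex 2.4 5.4 0.8
   vertex 0.4 0.4 0.0
  endloop
 endfacet
 facet normal -0.952 -0.007 0.306
  outer loop
   vertex 1.4 4.8 3.2
   vertex 0.4 0.4 0.0
   vertex 2.0 1.8 5.0
  endloop
 endfacet
 facet normal -0.123 0.974 0.192
  outer loop
   vertex 1.4 4.8 3.2
   vertex 5.2 5.2 3.6
   vertex 2.4 5.4 0.8
  endloop
 endfacet
 facet normal -0.142 0.488 0.861
  outer loop
   vertex 1.4 4.8 3.2
   vertex 2.0 1.8 5.0
   vertex 5.2 5.2 3.6
  endloop
 endfacet
 facet normal -0.493 -0.784 0.377
  outer loop
   vertex 1.8 0.0 1.0
   vertex 2.0 1.8 5.0
   vertex 0.4 0.4 0.0
  endloop
 endfacet
 facet normal -0.228 -0.884 0.409
  outer loop
   vertex 1.8 0.0 1.0
   vertex 4.2 0.4 3.2
   vertex 2.0 1.8 5.0
  endloop
 endfacet
 facet normal 0.364 -0.569 -0.737
  outer loop
   vertex 1.8 0.0 1.0
   vertex 0.4 0.4 0.0
   vertex 5.8 3.6 0.2
  endloop
 endfacet
 facet normal 0.541 -0.703 -0.462
  outer loop
   vertex 1.8 0.0 1.0
   vertex 5.8 3.6 0.2
   vertex 4.2 0.4 3.2
  endloop
 endfacet
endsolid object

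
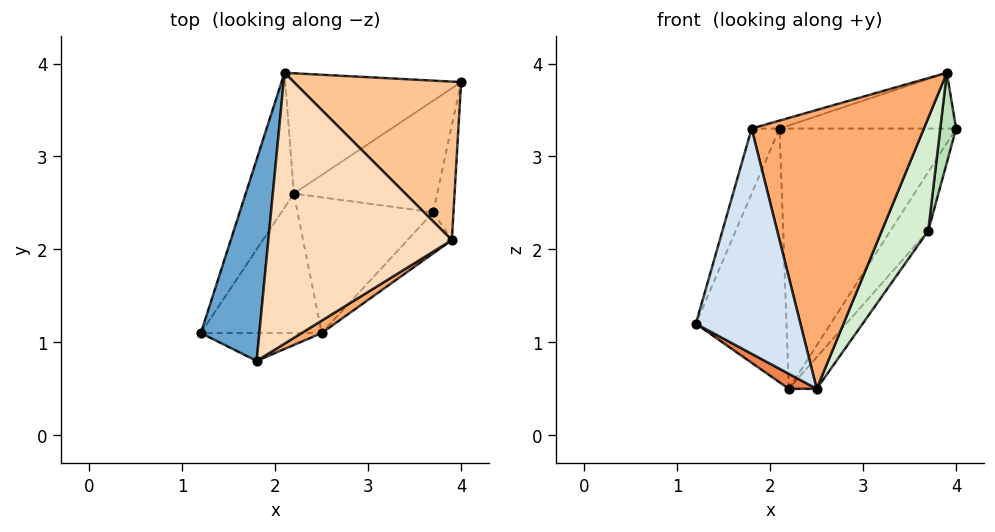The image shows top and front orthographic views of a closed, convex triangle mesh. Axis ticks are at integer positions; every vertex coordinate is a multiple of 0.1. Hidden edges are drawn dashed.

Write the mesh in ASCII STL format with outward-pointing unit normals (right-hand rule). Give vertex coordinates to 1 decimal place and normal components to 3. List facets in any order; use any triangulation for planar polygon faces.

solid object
 facet normal -0.954 0.092 0.286
  outer loop
   vertex 1.8 0.8 3.3
   vertex 2.1 3.9 3.3
   vertex 1.2 1.1 1.2
  endloop
 endfacet
 facet normal -0.856 0.457 -0.243
  outer loop
   vertex 2.2 2.6 0.5
   vertex 1.2 1.1 1.2
   vertex 2.1 3.9 3.3
  endloop
 endfacet
 facet normal 0.048 0.907 -0.419
  outer loop
   vertex 2.2 2.6 0.5
   vertex 2.1 3.9 3.3
   vertex 4.0 3.8 3.3
  endloop
 endfacet
 facet normal -0.066 -0.990 -0.123
  outer loop
   vertex 2.5 1.1 0.5
   vertex 1.8 0.8 3.3
   vertex 1.2 1.1 1.2
  endloop
 endfacet
 facet normal -0.472 -0.094 -0.877
  outer loop
   vertex 2.5 1.1 0.5
   vertex 1.2 1.1 1.2
   vertex 2.2 2.6 0.5
  endloop
 endfacet
 facet normal 0.518 -0.854 0.038
  outer loop
   vertex 3.9 2.1 3.9
   vertex 1.8 0.8 3.3
   vertex 2.5 1.1 0.5
  endloop
 endfacet
 facet normal 0.017 0.332 0.943
  outer loop
   vertex 3.9 2.1 3.9
   vertex 4.0 3.8 3.3
   vertex 2.1 3.9 3.3
  endloop
 endfacet
 facet normal -0.291 0.028 0.956
  outer loop
   vertex 3.9 2.1 3.9
   vertex 2.1 3.9 3.3
   vertex 1.8 0.8 3.3
  endloop
 endfacet
 facet normal 0.729 0.320 -0.606
  outer loop
   vertex 3.7 2.4 2.2
   vertex 2.2 2.6 0.5
   vertex 4.0 3.8 3.3
  endloop
 endfacet
 facet normal 0.750 0.150 -0.644
  outer loop
   vertex 3.7 2.4 2.2
   vertex 2.5 1.1 0.5
   vertex 2.2 2.6 0.5
  endloop
 endfacet
 facet normal 0.985 -0.105 -0.135
  outer loop
   vertex 3.7 2.4 2.2
   vertex 4.0 3.8 3.3
   vertex 3.9 2.1 3.9
  endloop
 endfacet
 facet normal 0.833 -0.520 -0.190
  outer loop
   vertex 3.7 2.4 2.2
   vertex 3.9 2.1 3.9
   vertex 2.5 1.1 0.5
  endloop
 endfacet
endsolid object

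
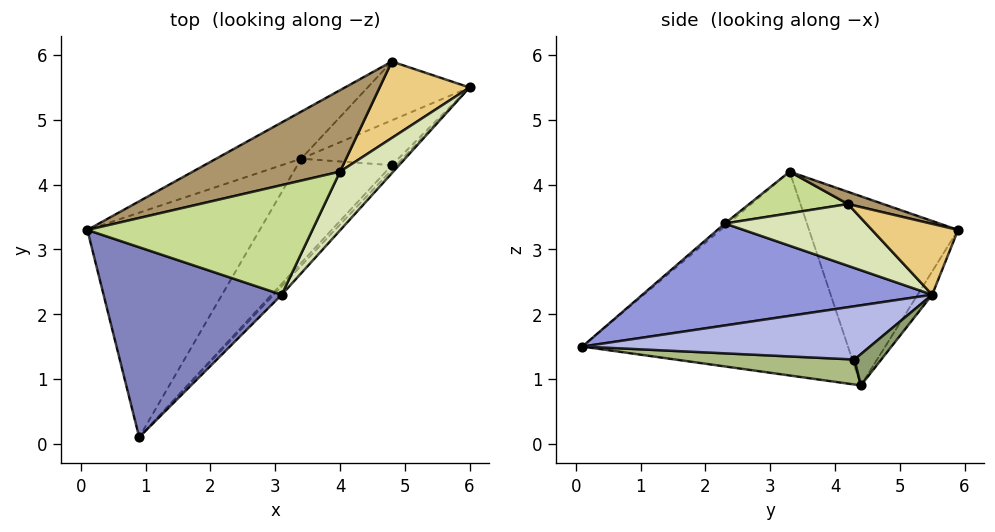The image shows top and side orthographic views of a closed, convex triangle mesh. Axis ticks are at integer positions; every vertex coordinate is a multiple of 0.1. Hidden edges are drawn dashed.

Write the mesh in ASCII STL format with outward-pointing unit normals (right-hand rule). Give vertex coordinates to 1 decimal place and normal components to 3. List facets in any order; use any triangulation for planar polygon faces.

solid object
 facet normal -0.720 0.334 -0.609
  outer loop
   vertex 3.4 4.4 0.9
   vertex 0.9 0.1 1.5
   vertex 0.1 3.3 4.2
  endloop
 endfacet
 facet normal -0.012 -0.647 0.763
  outer loop
   vertex 3.1 2.3 3.4
   vertex 0.1 3.3 4.2
   vertex 0.9 0.1 1.5
  endloop
 endfacet
 facet normal 0.730 -0.681 -0.057
  outer loop
   vertex 3.1 2.3 3.4
   vertex 0.9 0.1 1.5
   vertex 6.0 5.5 2.3
  endloop
 endfacet
 facet normal 0.730 -0.681 -0.059
  outer loop
   vertex 4.8 4.3 1.3
   vertex 6.0 5.5 2.3
   vertex 0.9 0.1 1.5
  endloop
 endfacet
 facet normal 0.276 0.437 -0.856
  outer loop
   vertex 4.8 4.3 1.3
   vertex 3.4 4.4 0.9
   vertex 6.0 5.5 2.3
  endloop
 endfacet
 facet normal 0.246 -0.273 -0.930
  outer loop
   vertex 4.8 4.3 1.3
   vertex 0.9 0.1 1.5
   vertex 3.4 4.4 0.9
  endloop
 endfacet
 facet normal 0.177 -0.235 0.956
  outer loop
   vertex 4.0 4.2 3.7
   vertex 0.1 3.3 4.2
   vertex 3.1 2.3 3.4
  endloop
 endfacet
 facet normal 0.688 -0.419 0.593
  outer loop
   vertex 4.0 4.2 3.7
   vertex 3.1 2.3 3.4
   vertex 6.0 5.5 2.3
  endloop
 endfacet
 facet normal 0.081 0.192 0.978
  outer loop
   vertex 4.8 5.9 3.3
   vertex 0.1 3.3 4.2
   vertex 4.0 4.2 3.7
  endloop
 endfacet
 facet normal -0.504 0.833 -0.227
  outer loop
   vertex 4.8 5.9 3.3
   vertex 3.4 4.4 0.9
   vertex 0.1 3.3 4.2
  endloop
 endfacet
 facet normal 0.616 -0.106 0.781
  outer loop
   vertex 4.8 5.9 3.3
   vertex 4.0 4.2 3.7
   vertex 6.0 5.5 2.3
  endloop
 endfacet
 facet normal -0.110 0.870 -0.480
  outer loop
   vertex 4.8 5.9 3.3
   vertex 6.0 5.5 2.3
   vertex 3.4 4.4 0.9
  endloop
 endfacet
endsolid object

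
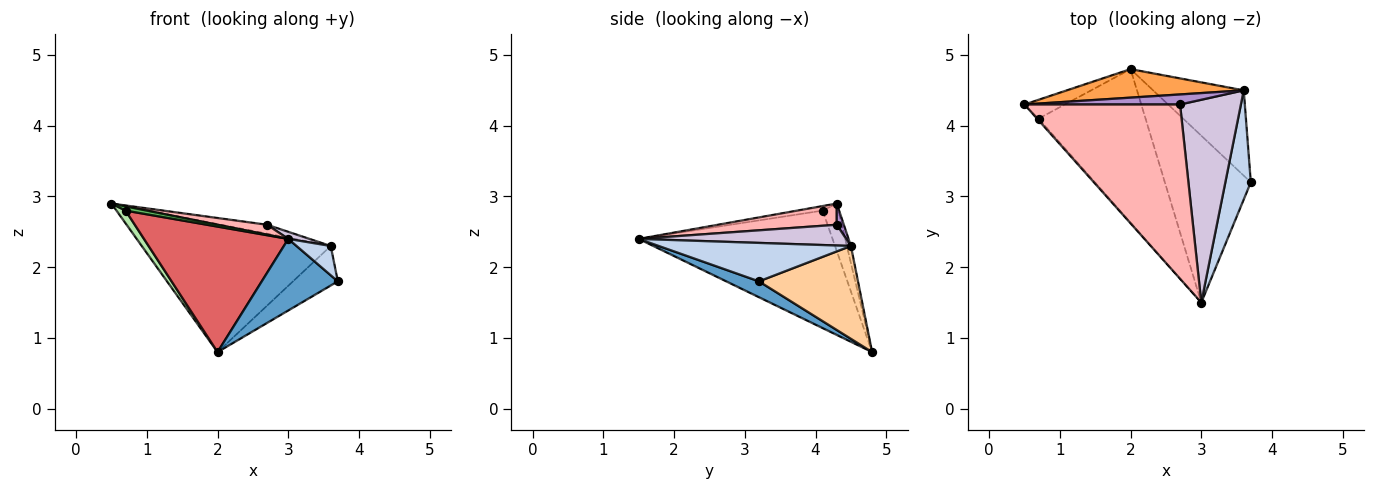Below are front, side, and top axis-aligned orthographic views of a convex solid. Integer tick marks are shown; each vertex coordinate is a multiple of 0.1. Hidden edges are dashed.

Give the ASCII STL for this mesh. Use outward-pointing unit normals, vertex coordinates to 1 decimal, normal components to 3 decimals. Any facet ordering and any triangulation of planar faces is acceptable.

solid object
 facet normal 0.167 -0.389 -0.906
  outer loop
   vertex 2.0 4.8 0.8
   vertex 3.7 3.2 1.8
   vertex 3.0 1.5 2.4
  endloop
 endfacet
 facet normal 0.825 -0.147 0.546
  outer loop
   vertex 3.6 4.5 2.3
   vertex 3.0 1.5 2.4
   vertex 3.7 3.2 1.8
  endloop
 endfacet
 facet normal -0.021 0.976 0.217
  outer loop
   vertex 3.6 4.5 2.3
   vertex 2.0 4.8 0.8
   vertex 0.5 4.3 2.9
  endloop
 endfacet
 facet normal 0.681 0.308 -0.665
  outer loop
   vertex 3.6 4.5 2.3
   vertex 3.7 3.2 1.8
   vertex 2.0 4.8 0.8
  endloop
 endfacet
 facet normal -0.744 -0.620 -0.248
  outer loop
   vertex 0.7 4.1 2.8
   vertex 3.0 1.5 2.4
   vertex 0.5 4.3 2.9
  endloop
 endfacet
 facet normal -0.698 -0.401 -0.594
  outer loop
   vertex 0.7 4.1 2.8
   vertex 0.5 4.3 2.9
   vertex 2.0 4.8 0.8
  endloop
 endfacet
 facet normal -0.648 -0.482 -0.590
  outer loop
   vertex 0.7 4.1 2.8
   vertex 2.0 4.8 0.8
   vertex 3.0 1.5 2.4
  endloop
 endfacet
 facet normal 0.135 -0.056 0.989
  outer loop
   vertex 2.7 4.3 2.6
   vertex 0.5 4.3 2.9
   vertex 3.0 1.5 2.4
  endloop
 endfacet
 facet normal 0.102 0.660 0.744
  outer loop
   vertex 2.7 4.3 2.6
   vertex 3.6 4.5 2.3
   vertex 0.5 4.3 2.9
  endloop
 endfacet
 facet normal 0.323 -0.033 0.946
  outer loop
   vertex 2.7 4.3 2.6
   vertex 3.0 1.5 2.4
   vertex 3.6 4.5 2.3
  endloop
 endfacet
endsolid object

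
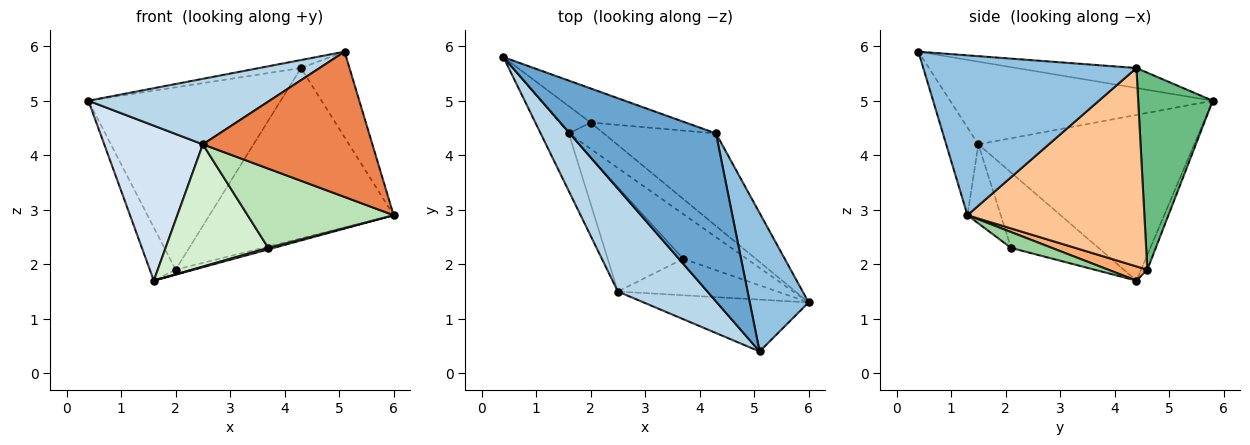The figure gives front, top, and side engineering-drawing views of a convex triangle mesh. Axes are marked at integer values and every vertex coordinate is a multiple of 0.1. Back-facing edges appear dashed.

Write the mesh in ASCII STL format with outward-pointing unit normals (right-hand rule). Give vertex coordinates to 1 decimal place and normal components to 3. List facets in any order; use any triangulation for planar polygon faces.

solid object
 facet normal -0.135 0.047 0.990
  outer loop
   vertex 4.3 4.4 5.6
   vertex 0.4 5.8 5.0
   vertex 5.1 0.4 5.9
  endloop
 endfacet
 facet normal 0.918 0.209 0.338
  outer loop
   vertex 4.3 4.4 5.6
   vertex 5.1 0.4 5.9
   vertex 6.0 1.3 2.9
  endloop
 endfacet
 facet normal -0.614 -0.424 0.665
  outer loop
   vertex 2.5 1.5 4.2
   vertex 5.1 0.4 5.9
   vertex 0.4 5.8 5.0
  endloop
 endfacet
 facet normal -0.899 -0.411 -0.153
  outer loop
   vertex 2.5 1.5 4.2
   vertex 0.4 5.8 5.0
   vertex 1.6 4.4 1.7
  endloop
 endfacet
 facet normal -0.176 -0.927 -0.331
  outer loop
   vertex 2.5 1.5 4.2
   vertex 6.0 1.3 2.9
   vertex 5.1 0.4 5.9
  endloop
 endfacet
 facet normal 0.370 0.172 -0.913
  outer loop
   vertex 2.0 4.6 1.9
   vertex 6.0 1.3 2.9
   vertex 1.6 4.4 1.7
  endloop
 endfacet
 facet normal 0.645 0.671 -0.365
  outer loop
   vertex 2.0 4.6 1.9
   vertex 4.3 4.4 5.6
   vertex 6.0 1.3 2.9
  endloop
 endfacet
 facet normal -0.212 0.870 -0.446
  outer loop
   vertex 2.0 4.6 1.9
   vertex 1.6 4.4 1.7
   vertex 0.4 5.8 5.0
  endloop
 endfacet
 facet normal 0.356 0.919 -0.172
  outer loop
   vertex 2.0 4.6 1.9
   vertex 0.4 5.8 5.0
   vertex 4.3 4.4 5.6
  endloop
 endfacet
 facet normal 0.242 -0.032 -0.970
  outer loop
   vertex 3.7 2.1 2.3
   vertex 1.6 4.4 1.7
   vertex 6.0 1.3 2.9
  endloop
 endfacet
 facet normal -0.203 -0.890 -0.409
  outer loop
   vertex 3.7 2.1 2.3
   vertex 6.0 1.3 2.9
   vertex 2.5 1.5 4.2
  endloop
 endfacet
 facet normal -0.544 -0.638 -0.545
  outer loop
   vertex 3.7 2.1 2.3
   vertex 2.5 1.5 4.2
   vertex 1.6 4.4 1.7
  endloop
 endfacet
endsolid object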